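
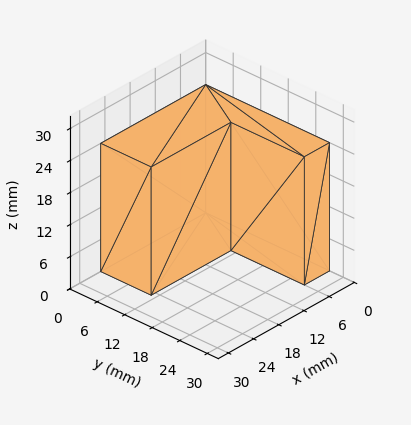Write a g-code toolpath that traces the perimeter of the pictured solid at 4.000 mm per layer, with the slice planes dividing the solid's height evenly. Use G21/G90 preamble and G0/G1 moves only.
Reading the render: the shape is an L-shaped prism: outer 25 × 27 mm, arm thicknesses ≈ 11 mm (horizontal) and 6 mm (vertical), extruded 24 mm in z (dimensions read to the nearest mm from the axis ticks). For the g-code, the solid's height is divided into equal slices at the stated Δz and each level perimeter traced with G1 moves after a G0 lift.

; perimeter-only toolpath
G21 ; units = mm
G90 ; absolute positioning
G28 ; home
; layer 1
G0 Z4.000
G0 X0.000 Y0.000
G1 X25.000 Y0.000
G1 X25.000 Y11.000
G1 X6.000 Y11.000
G1 X6.000 Y27.000
G1 X0.000 Y27.000
G1 X0.000 Y0.000
; layer 2
G0 Z8.000
G0 X0.000 Y0.000
G1 X25.000 Y0.000
G1 X25.000 Y11.000
G1 X6.000 Y11.000
G1 X6.000 Y27.000
G1 X0.000 Y27.000
G1 X0.000 Y0.000
; layer 3
G0 Z12.000
G0 X0.000 Y0.000
G1 X25.000 Y0.000
G1 X25.000 Y11.000
G1 X6.000 Y11.000
G1 X6.000 Y27.000
G1 X0.000 Y27.000
G1 X0.000 Y0.000
; layer 4
G0 Z16.000
G0 X0.000 Y0.000
G1 X25.000 Y0.000
G1 X25.000 Y11.000
G1 X6.000 Y11.000
G1 X6.000 Y27.000
G1 X0.000 Y27.000
G1 X0.000 Y0.000
; layer 5
G0 Z20.000
G0 X0.000 Y0.000
G1 X25.000 Y0.000
G1 X25.000 Y11.000
G1 X6.000 Y11.000
G1 X6.000 Y27.000
G1 X0.000 Y27.000
G1 X0.000 Y0.000
; layer 6
G0 Z24.000
G0 X0.000 Y0.000
G1 X25.000 Y0.000
G1 X25.000 Y11.000
G1 X6.000 Y11.000
G1 X6.000 Y27.000
G1 X0.000 Y27.000
G1 X0.000 Y0.000
M2 ; end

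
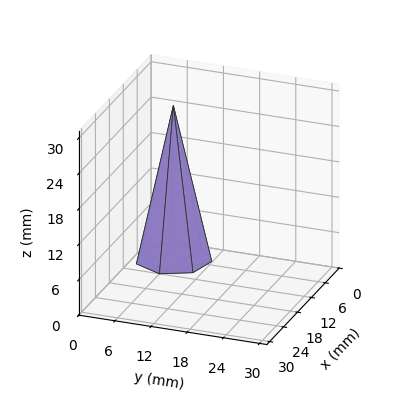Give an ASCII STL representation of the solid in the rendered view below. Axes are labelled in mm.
Reading the render: the shape is a regular 7-sided pyramid, base circumscribed radius ≈ 6 mm, apex at z ≈ 26 mm (dimensions read to the nearest mm from the axis ticks). For the STL, each face is triangulated and given an outward normal.

solid part
  facet normal 0.0000 0.0000 -1.0000
    outer loop
      vertex 4.66 11.85 0.00
      vertex 9.74 10.69 0.00
      vertex 12.00 6.00 0.00
    endloop
  endfacet
  facet normal 0.0000 0.0000 -1.0000
    outer loop
      vertex 0.59 8.60 0.00
      vertex 4.66 11.85 0.00
      vertex 12.00 6.00 0.00
    endloop
  endfacet
  facet normal 0.0000 0.0000 -1.0000
    outer loop
      vertex 0.59 3.40 0.00
      vertex 0.59 8.60 0.00
      vertex 12.00 6.00 0.00
    endloop
  endfacet
  facet normal 0.0000 0.0000 -1.0000
    outer loop
      vertex 4.66 0.15 0.00
      vertex 0.59 3.40 0.00
      vertex 12.00 6.00 0.00
    endloop
  endfacet
  facet normal 0.0000 0.0000 -1.0000
    outer loop
      vertex 9.74 1.31 0.00
      vertex 4.66 0.15 0.00
      vertex 12.00 6.00 0.00
    endloop
  endfacet
  facet normal 0.8820 0.4250 0.2035
    outer loop
      vertex 12.00 6.00 0.00
      vertex 9.74 10.69 0.00
      vertex 6.00 6.00 26.00
    endloop
  endfacet
  facet normal 0.2180 0.9545 0.2035
    outer loop
      vertex 9.74 10.69 0.00
      vertex 4.66 11.85 0.00
      vertex 6.00 6.00 26.00
    endloop
  endfacet
  facet normal -0.6109 0.7651 0.2036
    outer loop
      vertex 4.66 11.85 0.00
      vertex 0.59 8.60 0.00
      vertex 6.00 6.00 26.00
    endloop
  endfacet
  facet normal -0.9790 0.0000 0.2037
    outer loop
      vertex 0.59 8.60 0.00
      vertex 0.59 3.40 0.00
      vertex 6.00 6.00 26.00
    endloop
  endfacet
  facet normal -0.6109 -0.7651 0.2036
    outer loop
      vertex 0.59 3.40 0.00
      vertex 4.66 0.15 0.00
      vertex 6.00 6.00 26.00
    endloop
  endfacet
  facet normal 0.2180 -0.9545 0.2035
    outer loop
      vertex 4.66 0.15 0.00
      vertex 9.74 1.31 0.00
      vertex 6.00 6.00 26.00
    endloop
  endfacet
  facet normal 0.8820 -0.4250 0.2035
    outer loop
      vertex 9.74 1.31 0.00
      vertex 12.00 6.00 0.00
      vertex 6.00 6.00 26.00
    endloop
  endfacet
endsolid part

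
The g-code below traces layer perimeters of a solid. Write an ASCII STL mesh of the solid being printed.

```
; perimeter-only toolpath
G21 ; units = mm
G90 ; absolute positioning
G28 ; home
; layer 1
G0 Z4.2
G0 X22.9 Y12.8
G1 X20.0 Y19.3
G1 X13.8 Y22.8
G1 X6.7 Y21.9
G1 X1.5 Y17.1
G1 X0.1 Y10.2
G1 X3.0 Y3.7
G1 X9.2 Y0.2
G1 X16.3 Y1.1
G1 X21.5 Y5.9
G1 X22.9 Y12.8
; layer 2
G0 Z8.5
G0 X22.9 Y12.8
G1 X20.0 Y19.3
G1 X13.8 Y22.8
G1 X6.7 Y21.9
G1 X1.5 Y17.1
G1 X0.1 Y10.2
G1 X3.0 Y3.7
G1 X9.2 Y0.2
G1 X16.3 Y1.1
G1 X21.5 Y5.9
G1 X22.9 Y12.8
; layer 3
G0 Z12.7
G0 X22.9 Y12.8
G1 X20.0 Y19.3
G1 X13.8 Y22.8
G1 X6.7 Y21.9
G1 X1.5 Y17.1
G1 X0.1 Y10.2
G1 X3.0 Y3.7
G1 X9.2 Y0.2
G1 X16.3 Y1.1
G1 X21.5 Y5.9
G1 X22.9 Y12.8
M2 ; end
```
solid part
  facet normal 0.0000 0.0000 -1.0000
    outer loop
      vertex 13.8 22.8 0.0
      vertex 20.0 19.3 0.0
      vertex 22.9 12.8 0.0
    endloop
  endfacet
  facet normal 0.0000 0.0000 -1.0000
    outer loop
      vertex 6.7 21.9 0.0
      vertex 13.8 22.8 0.0
      vertex 22.9 12.8 0.0
    endloop
  endfacet
  facet normal 0.0000 0.0000 -1.0000
    outer loop
      vertex 1.5 17.1 0.0
      vertex 6.7 21.9 0.0
      vertex 22.9 12.8 0.0
    endloop
  endfacet
  facet normal 0.0000 0.0000 -1.0000
    outer loop
      vertex 0.1 10.2 0.0
      vertex 1.5 17.1 0.0
      vertex 22.9 12.8 0.0
    endloop
  endfacet
  facet normal 0.0000 0.0000 -1.0000
    outer loop
      vertex 3.0 3.7 0.0
      vertex 0.1 10.2 0.0
      vertex 22.9 12.8 0.0
    endloop
  endfacet
  facet normal 0.0000 0.0000 -1.0000
    outer loop
      vertex 9.2 0.2 0.0
      vertex 3.0 3.7 0.0
      vertex 22.9 12.8 0.0
    endloop
  endfacet
  facet normal 0.0000 0.0000 -1.0000
    outer loop
      vertex 16.3 1.1 0.0
      vertex 9.2 0.2 0.0
      vertex 22.9 12.8 0.0
    endloop
  endfacet
  facet normal 0.0000 0.0000 -1.0000
    outer loop
      vertex 21.5 5.9 0.0
      vertex 16.3 1.1 0.0
      vertex 22.9 12.8 0.0
    endloop
  endfacet
  facet normal 0.0000 0.0000 1.0000
    outer loop
      vertex 22.9 12.8 12.7
      vertex 20.0 19.3 12.7
      vertex 13.8 22.8 12.7
    endloop
  endfacet
  facet normal 0.0000 0.0000 1.0000
    outer loop
      vertex 22.9 12.8 12.7
      vertex 13.8 22.8 12.7
      vertex 6.7 21.9 12.7
    endloop
  endfacet
  facet normal 0.0000 0.0000 1.0000
    outer loop
      vertex 22.9 12.8 12.7
      vertex 6.7 21.9 12.7
      vertex 1.5 17.1 12.7
    endloop
  endfacet
  facet normal 0.0000 0.0000 1.0000
    outer loop
      vertex 22.9 12.8 12.7
      vertex 1.5 17.1 12.7
      vertex 0.1 10.2 12.7
    endloop
  endfacet
  facet normal 0.0000 0.0000 1.0000
    outer loop
      vertex 22.9 12.8 12.7
      vertex 0.1 10.2 12.7
      vertex 3.0 3.7 12.7
    endloop
  endfacet
  facet normal 0.0000 0.0000 1.0000
    outer loop
      vertex 22.9 12.8 12.7
      vertex 3.0 3.7 12.7
      vertex 9.2 0.2 12.7
    endloop
  endfacet
  facet normal 0.0000 0.0000 1.0000
    outer loop
      vertex 22.9 12.8 12.7
      vertex 9.2 0.2 12.7
      vertex 16.3 1.1 12.7
    endloop
  endfacet
  facet normal 0.0000 0.0000 1.0000
    outer loop
      vertex 22.9 12.8 12.7
      vertex 16.3 1.1 12.7
      vertex 21.5 5.9 12.7
    endloop
  endfacet
  facet normal 0.9132 0.4074 0.0000
    outer loop
      vertex 22.9 12.8 0.0
      vertex 20.0 19.3 0.0
      vertex 20.0 19.3 12.7
    endloop
  endfacet
  facet normal 0.9132 0.4074 0.0000
    outer loop
      vertex 22.9 12.8 0.0
      vertex 20.0 19.3 12.7
      vertex 22.9 12.8 12.7
    endloop
  endfacet
  facet normal 0.4916 0.8708 0.0000
    outer loop
      vertex 20.0 19.3 0.0
      vertex 13.8 22.8 0.0
      vertex 13.8 22.8 12.7
    endloop
  endfacet
  facet normal 0.4916 0.8708 0.0000
    outer loop
      vertex 20.0 19.3 0.0
      vertex 13.8 22.8 12.7
      vertex 20.0 19.3 12.7
    endloop
  endfacet
  facet normal -0.1258 0.9921 0.0000
    outer loop
      vertex 13.8 22.8 0.0
      vertex 6.7 21.9 0.0
      vertex 6.7 21.9 12.7
    endloop
  endfacet
  facet normal -0.1258 0.9921 0.0000
    outer loop
      vertex 13.8 22.8 0.0
      vertex 6.7 21.9 12.7
      vertex 13.8 22.8 12.7
    endloop
  endfacet
  facet normal -0.6783 0.7348 0.0000
    outer loop
      vertex 6.7 21.9 0.0
      vertex 1.5 17.1 0.0
      vertex 1.5 17.1 12.7
    endloop
  endfacet
  facet normal -0.6783 0.7348 0.0000
    outer loop
      vertex 6.7 21.9 0.0
      vertex 1.5 17.1 12.7
      vertex 6.7 21.9 12.7
    endloop
  endfacet
  facet normal -0.9800 0.1988 0.0000
    outer loop
      vertex 1.5 17.1 0.0
      vertex 0.1 10.2 0.0
      vertex 0.1 10.2 12.7
    endloop
  endfacet
  facet normal -0.9800 0.1988 0.0000
    outer loop
      vertex 1.5 17.1 0.0
      vertex 0.1 10.2 12.7
      vertex 1.5 17.1 12.7
    endloop
  endfacet
  facet normal -0.9132 -0.4074 0.0000
    outer loop
      vertex 0.1 10.2 0.0
      vertex 3.0 3.7 0.0
      vertex 3.0 3.7 12.7
    endloop
  endfacet
  facet normal -0.9132 -0.4074 0.0000
    outer loop
      vertex 0.1 10.2 0.0
      vertex 3.0 3.7 12.7
      vertex 0.1 10.2 12.7
    endloop
  endfacet
  facet normal -0.4916 -0.8708 0.0000
    outer loop
      vertex 3.0 3.7 0.0
      vertex 9.2 0.2 0.0
      vertex 9.2 0.2 12.7
    endloop
  endfacet
  facet normal -0.4916 -0.8708 0.0000
    outer loop
      vertex 3.0 3.7 0.0
      vertex 9.2 0.2 12.7
      vertex 3.0 3.7 12.7
    endloop
  endfacet
  facet normal 0.1258 -0.9921 0.0000
    outer loop
      vertex 9.2 0.2 0.0
      vertex 16.3 1.1 0.0
      vertex 16.3 1.1 12.7
    endloop
  endfacet
  facet normal 0.1258 -0.9921 0.0000
    outer loop
      vertex 9.2 0.2 0.0
      vertex 16.3 1.1 12.7
      vertex 9.2 0.2 12.7
    endloop
  endfacet
  facet normal 0.6783 -0.7348 0.0000
    outer loop
      vertex 16.3 1.1 0.0
      vertex 21.5 5.9 0.0
      vertex 21.5 5.9 12.7
    endloop
  endfacet
  facet normal 0.6783 -0.7348 0.0000
    outer loop
      vertex 16.3 1.1 0.0
      vertex 21.5 5.9 12.7
      vertex 16.3 1.1 12.7
    endloop
  endfacet
  facet normal 0.9800 -0.1988 0.0000
    outer loop
      vertex 21.5 5.9 0.0
      vertex 22.9 12.8 0.0
      vertex 22.9 12.8 12.7
    endloop
  endfacet
  facet normal 0.9800 -0.1988 0.0000
    outer loop
      vertex 21.5 5.9 0.0
      vertex 22.9 12.8 12.7
      vertex 21.5 5.9 12.7
    endloop
  endfacet
endsolid part

The G0 Z moves step by Δz≈4.2 mm. Every layer's G1 loop is the same polygon, so the solid is a straight extrusion of it from z=0 to z≈12.7. Closing with flat bottom and top caps and triangulating gives 36 facets — a regular 10-sided prism (a cylinder approximated with 10 flat sides), circumscribed radius ≈ 11.5 mm, height ≈ 12.7 mm.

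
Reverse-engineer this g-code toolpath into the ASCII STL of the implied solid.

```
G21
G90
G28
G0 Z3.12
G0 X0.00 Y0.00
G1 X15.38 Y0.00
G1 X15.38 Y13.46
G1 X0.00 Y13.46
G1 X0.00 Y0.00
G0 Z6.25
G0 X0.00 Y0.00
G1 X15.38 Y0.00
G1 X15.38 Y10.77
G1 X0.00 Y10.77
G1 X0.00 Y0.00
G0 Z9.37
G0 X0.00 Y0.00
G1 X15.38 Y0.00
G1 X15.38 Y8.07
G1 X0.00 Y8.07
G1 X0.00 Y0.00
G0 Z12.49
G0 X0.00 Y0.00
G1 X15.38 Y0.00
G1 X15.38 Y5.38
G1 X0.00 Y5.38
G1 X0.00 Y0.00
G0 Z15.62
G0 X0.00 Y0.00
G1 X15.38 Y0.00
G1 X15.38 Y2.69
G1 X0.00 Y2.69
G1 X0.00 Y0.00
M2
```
solid part
  facet normal 0.0000 0.0000 -1.0000
    outer loop
      vertex 15.38 16.15 0.00
      vertex 15.38 0.00 0.00
      vertex 0.00 0.00 0.00
    endloop
  endfacet
  facet normal 0.0000 0.0000 -1.0000
    outer loop
      vertex 0.00 16.15 0.00
      vertex 15.38 16.15 0.00
      vertex 0.00 0.00 0.00
    endloop
  endfacet
  facet normal 0.0000 -1.0000 0.0000
    outer loop
      vertex 0.00 0.00 0.00
      vertex 15.38 0.00 0.00
      vertex 15.38 0.00 18.74
    endloop
  endfacet
  facet normal 0.0000 -1.0000 0.0000
    outer loop
      vertex 0.00 0.00 0.00
      vertex 15.38 0.00 18.74
      vertex 0.00 0.00 18.74
    endloop
  endfacet
  facet normal 0.0000 0.7575 0.6528
    outer loop
      vertex 0.00 0.00 18.74
      vertex 15.38 0.00 18.74
      vertex 15.38 16.15 0.00
    endloop
  endfacet
  facet normal 0.0000 0.7575 0.6528
    outer loop
      vertex 0.00 0.00 18.74
      vertex 15.38 16.15 0.00
      vertex 0.00 16.15 0.00
    endloop
  endfacet
  facet normal -1.0000 0.0000 0.0000
    outer loop
      vertex 0.00 0.00 18.74
      vertex 0.00 16.15 0.00
      vertex 0.00 0.00 0.00
    endloop
  endfacet
  facet normal 1.0000 0.0000 0.0000
    outer loop
      vertex 15.38 0.00 0.00
      vertex 15.38 16.15 0.00
      vertex 15.38 0.00 18.74
    endloop
  endfacet
endsolid part

The G0 Z moves step by Δz≈3.12 mm. The G1 loops shrink linearly with z, so the solid tapers from its base footprint up to z≈18.7. Closing with a flat bottom cap and the tapered top and triangulating gives 8 facets — a wedge (ramp): 15.4 × 16.1 mm base, rising to 18.7 mm along the y=0 edge and sloping linearly to z=0 at y=16.1.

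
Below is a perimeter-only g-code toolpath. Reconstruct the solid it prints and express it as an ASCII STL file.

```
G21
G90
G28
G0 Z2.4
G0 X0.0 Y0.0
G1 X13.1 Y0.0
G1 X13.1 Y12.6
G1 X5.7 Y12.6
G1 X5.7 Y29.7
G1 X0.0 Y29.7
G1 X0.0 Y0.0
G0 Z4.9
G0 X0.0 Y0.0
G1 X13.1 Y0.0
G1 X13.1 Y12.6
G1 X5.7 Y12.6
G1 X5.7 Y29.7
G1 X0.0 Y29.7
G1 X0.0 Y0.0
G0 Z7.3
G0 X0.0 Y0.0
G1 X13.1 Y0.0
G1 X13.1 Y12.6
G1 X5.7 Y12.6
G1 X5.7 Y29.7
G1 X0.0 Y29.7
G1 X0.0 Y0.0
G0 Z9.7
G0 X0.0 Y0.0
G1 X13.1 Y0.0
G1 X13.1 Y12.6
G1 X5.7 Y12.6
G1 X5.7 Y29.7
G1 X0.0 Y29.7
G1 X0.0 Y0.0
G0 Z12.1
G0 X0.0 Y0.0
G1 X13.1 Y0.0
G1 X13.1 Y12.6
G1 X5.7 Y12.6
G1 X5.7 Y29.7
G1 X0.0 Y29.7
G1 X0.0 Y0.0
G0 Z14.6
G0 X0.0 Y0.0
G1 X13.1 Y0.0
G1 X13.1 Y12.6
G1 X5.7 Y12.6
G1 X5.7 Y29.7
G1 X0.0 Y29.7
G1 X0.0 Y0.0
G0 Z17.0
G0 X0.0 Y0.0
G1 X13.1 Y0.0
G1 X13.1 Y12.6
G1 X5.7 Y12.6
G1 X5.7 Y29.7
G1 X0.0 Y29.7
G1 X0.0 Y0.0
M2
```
solid part
  facet normal 0.0000 0.0000 -1.0000
    outer loop
      vertex 13.1 12.6 0.0
      vertex 13.1 0.0 0.0
      vertex 0.0 0.0 0.0
    endloop
  endfacet
  facet normal 0.0000 0.0000 -1.0000
    outer loop
      vertex 5.7 12.6 0.0
      vertex 13.1 12.6 0.0
      vertex 0.0 0.0 0.0
    endloop
  endfacet
  facet normal 0.0000 0.0000 -1.0000
    outer loop
      vertex 5.7 29.7 0.0
      vertex 5.7 12.6 0.0
      vertex 0.0 0.0 0.0
    endloop
  endfacet
  facet normal 0.0000 0.0000 -1.0000
    outer loop
      vertex 0.0 29.7 0.0
      vertex 5.7 29.7 0.0
      vertex 0.0 0.0 0.0
    endloop
  endfacet
  facet normal 0.0000 0.0000 1.0000
    outer loop
      vertex 0.0 0.0 17.0
      vertex 13.1 0.0 17.0
      vertex 13.1 12.6 17.0
    endloop
  endfacet
  facet normal 0.0000 0.0000 1.0000
    outer loop
      vertex 0.0 0.0 17.0
      vertex 13.1 12.6 17.0
      vertex 5.7 12.6 17.0
    endloop
  endfacet
  facet normal 0.0000 0.0000 1.0000
    outer loop
      vertex 0.0 0.0 17.0
      vertex 5.7 12.6 17.0
      vertex 5.7 29.7 17.0
    endloop
  endfacet
  facet normal 0.0000 0.0000 1.0000
    outer loop
      vertex 0.0 0.0 17.0
      vertex 5.7 29.7 17.0
      vertex 0.0 29.7 17.0
    endloop
  endfacet
  facet normal 0.0000 -1.0000 0.0000
    outer loop
      vertex 0.0 0.0 0.0
      vertex 13.1 0.0 0.0
      vertex 13.1 0.0 17.0
    endloop
  endfacet
  facet normal 0.0000 -1.0000 0.0000
    outer loop
      vertex 0.0 0.0 0.0
      vertex 13.1 0.0 17.0
      vertex 0.0 0.0 17.0
    endloop
  endfacet
  facet normal 1.0000 0.0000 0.0000
    outer loop
      vertex 13.1 0.0 0.0
      vertex 13.1 12.6 0.0
      vertex 13.1 12.6 17.0
    endloop
  endfacet
  facet normal 1.0000 0.0000 0.0000
    outer loop
      vertex 13.1 0.0 0.0
      vertex 13.1 12.6 17.0
      vertex 13.1 0.0 17.0
    endloop
  endfacet
  facet normal 0.0000 1.0000 0.0000
    outer loop
      vertex 13.1 12.6 0.0
      vertex 5.7 12.6 0.0
      vertex 5.7 12.6 17.0
    endloop
  endfacet
  facet normal 0.0000 1.0000 0.0000
    outer loop
      vertex 13.1 12.6 0.0
      vertex 5.7 12.6 17.0
      vertex 13.1 12.6 17.0
    endloop
  endfacet
  facet normal 1.0000 0.0000 0.0000
    outer loop
      vertex 5.7 12.6 0.0
      vertex 5.7 29.7 0.0
      vertex 5.7 29.7 17.0
    endloop
  endfacet
  facet normal 1.0000 0.0000 0.0000
    outer loop
      vertex 5.7 12.6 0.0
      vertex 5.7 29.7 17.0
      vertex 5.7 12.6 17.0
    endloop
  endfacet
  facet normal 0.0000 1.0000 0.0000
    outer loop
      vertex 5.7 29.7 0.0
      vertex 0.0 29.7 0.0
      vertex 0.0 29.7 17.0
    endloop
  endfacet
  facet normal 0.0000 1.0000 0.0000
    outer loop
      vertex 5.7 29.7 0.0
      vertex 0.0 29.7 17.0
      vertex 5.7 29.7 17.0
    endloop
  endfacet
  facet normal -1.0000 0.0000 0.0000
    outer loop
      vertex 0.0 29.7 0.0
      vertex 0.0 0.0 0.0
      vertex 0.0 0.0 17.0
    endloop
  endfacet
  facet normal -1.0000 0.0000 0.0000
    outer loop
      vertex 0.0 29.7 0.0
      vertex 0.0 0.0 17.0
      vertex 0.0 29.7 17.0
    endloop
  endfacet
endsolid part

The G0 Z moves step by Δz≈2.4 mm. Every layer's G1 loop is the same polygon, so the solid is a straight extrusion of it from z=0 to z≈17. Closing with flat bottom and top caps and triangulating gives 20 facets — an L-shaped prism: outer 13.1 × 29.7 mm, arm thicknesses ≈ 12.6 mm (horizontal) and 5.7 mm (vertical), extruded 17 mm in z.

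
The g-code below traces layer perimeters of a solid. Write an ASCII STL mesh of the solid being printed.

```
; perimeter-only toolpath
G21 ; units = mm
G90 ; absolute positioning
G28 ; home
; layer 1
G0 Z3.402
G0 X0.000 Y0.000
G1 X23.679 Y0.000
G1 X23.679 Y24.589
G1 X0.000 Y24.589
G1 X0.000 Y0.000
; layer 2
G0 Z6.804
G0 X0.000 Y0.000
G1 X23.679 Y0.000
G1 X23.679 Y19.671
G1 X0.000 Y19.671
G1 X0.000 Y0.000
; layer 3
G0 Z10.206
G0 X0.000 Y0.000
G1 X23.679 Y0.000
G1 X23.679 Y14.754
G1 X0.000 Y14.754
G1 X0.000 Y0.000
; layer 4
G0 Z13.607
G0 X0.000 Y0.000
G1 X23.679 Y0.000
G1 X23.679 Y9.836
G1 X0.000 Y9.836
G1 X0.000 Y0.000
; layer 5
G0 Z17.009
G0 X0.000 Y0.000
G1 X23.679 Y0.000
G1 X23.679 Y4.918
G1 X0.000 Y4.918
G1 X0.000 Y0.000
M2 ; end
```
solid part
  facet normal 0.0000 0.0000 -1.0000
    outer loop
      vertex 23.679 29.507 0.000
      vertex 23.679 0.000 0.000
      vertex 0.000 0.000 0.000
    endloop
  endfacet
  facet normal 0.0000 0.0000 -1.0000
    outer loop
      vertex 0.000 29.507 0.000
      vertex 23.679 29.507 0.000
      vertex 0.000 0.000 0.000
    endloop
  endfacet
  facet normal 0.0000 -1.0000 0.0000
    outer loop
      vertex 0.000 0.000 0.000
      vertex 23.679 0.000 0.000
      vertex 23.679 0.000 20.411
    endloop
  endfacet
  facet normal 0.0000 -1.0000 0.0000
    outer loop
      vertex 0.000 0.000 0.000
      vertex 23.679 0.000 20.411
      vertex 0.000 0.000 20.411
    endloop
  endfacet
  facet normal 0.0000 0.5689 0.8224
    outer loop
      vertex 0.000 0.000 20.411
      vertex 23.679 0.000 20.411
      vertex 23.679 29.507 0.000
    endloop
  endfacet
  facet normal 0.0000 0.5689 0.8224
    outer loop
      vertex 0.000 0.000 20.411
      vertex 23.679 29.507 0.000
      vertex 0.000 29.507 0.000
    endloop
  endfacet
  facet normal -1.0000 0.0000 0.0000
    outer loop
      vertex 0.000 0.000 20.411
      vertex 0.000 29.507 0.000
      vertex 0.000 0.000 0.000
    endloop
  endfacet
  facet normal 1.0000 0.0000 0.0000
    outer loop
      vertex 23.679 0.000 0.000
      vertex 23.679 29.507 0.000
      vertex 23.679 0.000 20.411
    endloop
  endfacet
endsolid part

The G0 Z moves step by Δz≈3.402 mm. The G1 loops shrink linearly with z, so the solid tapers from its base footprint up to z≈20.4. Closing with a flat bottom cap and the tapered top and triangulating gives 8 facets — a wedge (ramp): 23.7 × 29.5 mm base, rising to 20.4 mm along the y=0 edge and sloping linearly to z=0 at y=29.5.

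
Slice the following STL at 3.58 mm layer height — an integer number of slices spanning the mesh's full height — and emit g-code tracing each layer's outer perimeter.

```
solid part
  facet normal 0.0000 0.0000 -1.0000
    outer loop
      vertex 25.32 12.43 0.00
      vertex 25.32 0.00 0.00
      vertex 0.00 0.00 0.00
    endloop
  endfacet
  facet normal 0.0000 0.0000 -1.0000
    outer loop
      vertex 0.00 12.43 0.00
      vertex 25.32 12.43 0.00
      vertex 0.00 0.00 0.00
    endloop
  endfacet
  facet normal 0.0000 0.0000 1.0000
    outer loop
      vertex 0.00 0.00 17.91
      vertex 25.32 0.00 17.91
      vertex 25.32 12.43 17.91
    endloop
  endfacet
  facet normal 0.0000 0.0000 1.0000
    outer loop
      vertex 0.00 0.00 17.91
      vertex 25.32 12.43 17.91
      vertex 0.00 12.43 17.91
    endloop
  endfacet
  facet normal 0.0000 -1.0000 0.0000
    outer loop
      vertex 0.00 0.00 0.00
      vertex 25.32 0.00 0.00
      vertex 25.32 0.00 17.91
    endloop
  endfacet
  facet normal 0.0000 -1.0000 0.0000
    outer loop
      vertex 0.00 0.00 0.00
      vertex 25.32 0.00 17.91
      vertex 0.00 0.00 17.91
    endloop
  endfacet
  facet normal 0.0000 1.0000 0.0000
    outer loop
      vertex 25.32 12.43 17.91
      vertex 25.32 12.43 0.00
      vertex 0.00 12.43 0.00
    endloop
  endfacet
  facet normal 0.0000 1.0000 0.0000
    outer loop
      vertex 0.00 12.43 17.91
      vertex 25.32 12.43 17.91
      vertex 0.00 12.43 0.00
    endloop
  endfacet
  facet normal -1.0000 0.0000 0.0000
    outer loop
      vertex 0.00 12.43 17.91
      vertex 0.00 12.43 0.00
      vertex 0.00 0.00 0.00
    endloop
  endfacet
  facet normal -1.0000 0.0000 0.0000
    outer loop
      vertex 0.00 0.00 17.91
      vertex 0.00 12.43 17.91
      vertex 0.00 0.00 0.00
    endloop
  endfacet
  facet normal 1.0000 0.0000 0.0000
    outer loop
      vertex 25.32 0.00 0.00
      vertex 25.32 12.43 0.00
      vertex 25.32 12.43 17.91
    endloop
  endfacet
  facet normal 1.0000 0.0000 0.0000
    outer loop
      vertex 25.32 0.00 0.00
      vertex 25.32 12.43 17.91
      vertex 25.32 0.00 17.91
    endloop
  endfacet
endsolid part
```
; perimeter-only toolpath
G21 ; units = mm
G90 ; absolute positioning
G28 ; home
; layer 1
G0 Z3.58
G0 X0.00 Y0.00
G1 X25.32 Y0.00
G1 X25.32 Y12.43
G1 X0.00 Y12.43
G1 X0.00 Y0.00
; layer 2
G0 Z7.16
G0 X0.00 Y0.00
G1 X25.32 Y0.00
G1 X25.32 Y12.43
G1 X0.00 Y12.43
G1 X0.00 Y0.00
; layer 3
G0 Z10.75
G0 X0.00 Y0.00
G1 X25.32 Y0.00
G1 X25.32 Y12.43
G1 X0.00 Y12.43
G1 X0.00 Y0.00
; layer 4
G0 Z14.33
G0 X0.00 Y0.00
G1 X25.32 Y0.00
G1 X25.32 Y12.43
G1 X0.00 Y12.43
G1 X0.00 Y0.00
; layer 5
G0 Z17.91
G0 X0.00 Y0.00
G1 X25.32 Y0.00
G1 X25.32 Y12.43
G1 X0.00 Y12.43
G1 X0.00 Y0.00
M2 ; end

The solid is a rectangular box, roughly 25.3 × 12.4 mm footprint and 17.9 mm tall. Slicing at Δz = 3.58 mm — 5 equal slices spanning the solid's height, so layer i sits at z = i·h/5 — gives 5 non-empty perimeters. Each is a 4-segment closed polygon; G0 lifts to the layer z and rapids to the start vertex, then G1 traces the edges.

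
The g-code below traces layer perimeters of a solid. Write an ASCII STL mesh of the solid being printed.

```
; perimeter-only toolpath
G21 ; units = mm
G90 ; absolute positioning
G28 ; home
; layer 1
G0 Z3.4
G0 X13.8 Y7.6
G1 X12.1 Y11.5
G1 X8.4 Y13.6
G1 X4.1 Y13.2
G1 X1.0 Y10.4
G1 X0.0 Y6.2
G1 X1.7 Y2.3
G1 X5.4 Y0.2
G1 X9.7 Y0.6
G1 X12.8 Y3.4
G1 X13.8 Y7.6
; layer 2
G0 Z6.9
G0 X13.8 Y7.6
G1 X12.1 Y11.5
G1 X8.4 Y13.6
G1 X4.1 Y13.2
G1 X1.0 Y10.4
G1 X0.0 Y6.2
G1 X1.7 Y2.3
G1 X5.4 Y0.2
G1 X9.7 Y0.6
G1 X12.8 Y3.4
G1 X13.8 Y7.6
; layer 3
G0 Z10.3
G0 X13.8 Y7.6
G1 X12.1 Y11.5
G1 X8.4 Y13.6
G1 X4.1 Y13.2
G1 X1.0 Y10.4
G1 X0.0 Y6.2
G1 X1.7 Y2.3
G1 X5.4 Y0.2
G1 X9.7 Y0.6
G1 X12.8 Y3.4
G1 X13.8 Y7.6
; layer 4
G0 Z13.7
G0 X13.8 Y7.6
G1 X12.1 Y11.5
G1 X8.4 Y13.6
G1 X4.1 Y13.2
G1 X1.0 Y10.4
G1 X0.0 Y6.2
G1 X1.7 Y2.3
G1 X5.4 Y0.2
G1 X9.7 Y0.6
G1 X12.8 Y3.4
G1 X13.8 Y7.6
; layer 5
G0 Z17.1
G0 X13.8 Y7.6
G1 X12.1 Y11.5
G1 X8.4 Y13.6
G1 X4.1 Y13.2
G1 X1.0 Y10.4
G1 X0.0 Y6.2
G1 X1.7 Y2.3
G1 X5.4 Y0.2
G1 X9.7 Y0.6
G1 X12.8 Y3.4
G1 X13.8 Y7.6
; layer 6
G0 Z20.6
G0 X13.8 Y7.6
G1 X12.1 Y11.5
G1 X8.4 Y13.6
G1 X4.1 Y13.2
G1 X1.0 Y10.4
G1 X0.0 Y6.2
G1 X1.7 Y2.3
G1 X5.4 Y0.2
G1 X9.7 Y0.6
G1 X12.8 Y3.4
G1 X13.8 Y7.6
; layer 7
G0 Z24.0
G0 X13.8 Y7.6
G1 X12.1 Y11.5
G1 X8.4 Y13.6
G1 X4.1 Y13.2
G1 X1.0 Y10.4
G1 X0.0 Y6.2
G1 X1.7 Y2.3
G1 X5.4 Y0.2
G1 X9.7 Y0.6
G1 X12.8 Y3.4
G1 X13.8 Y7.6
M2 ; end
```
solid part
  facet normal 0.0000 0.0000 -1.0000
    outer loop
      vertex 8.4 13.6 0.0
      vertex 12.1 11.5 0.0
      vertex 13.8 7.6 0.0
    endloop
  endfacet
  facet normal 0.0000 0.0000 -1.0000
    outer loop
      vertex 4.1 13.2 0.0
      vertex 8.4 13.6 0.0
      vertex 13.8 7.6 0.0
    endloop
  endfacet
  facet normal 0.0000 0.0000 -1.0000
    outer loop
      vertex 1.0 10.4 0.0
      vertex 4.1 13.2 0.0
      vertex 13.8 7.6 0.0
    endloop
  endfacet
  facet normal 0.0000 0.0000 -1.0000
    outer loop
      vertex 0.0 6.2 0.0
      vertex 1.0 10.4 0.0
      vertex 13.8 7.6 0.0
    endloop
  endfacet
  facet normal 0.0000 0.0000 -1.0000
    outer loop
      vertex 1.7 2.3 0.0
      vertex 0.0 6.2 0.0
      vertex 13.8 7.6 0.0
    endloop
  endfacet
  facet normal 0.0000 0.0000 -1.0000
    outer loop
      vertex 5.4 0.2 0.0
      vertex 1.7 2.3 0.0
      vertex 13.8 7.6 0.0
    endloop
  endfacet
  facet normal 0.0000 0.0000 -1.0000
    outer loop
      vertex 9.7 0.6 0.0
      vertex 5.4 0.2 0.0
      vertex 13.8 7.6 0.0
    endloop
  endfacet
  facet normal 0.0000 0.0000 -1.0000
    outer loop
      vertex 12.8 3.4 0.0
      vertex 9.7 0.6 0.0
      vertex 13.8 7.6 0.0
    endloop
  endfacet
  facet normal 0.0000 0.0000 1.0000
    outer loop
      vertex 13.8 7.6 24.0
      vertex 12.1 11.5 24.0
      vertex 8.4 13.6 24.0
    endloop
  endfacet
  facet normal 0.0000 0.0000 1.0000
    outer loop
      vertex 13.8 7.6 24.0
      vertex 8.4 13.6 24.0
      vertex 4.1 13.2 24.0
    endloop
  endfacet
  facet normal 0.0000 0.0000 1.0000
    outer loop
      vertex 13.8 7.6 24.0
      vertex 4.1 13.2 24.0
      vertex 1.0 10.4 24.0
    endloop
  endfacet
  facet normal 0.0000 0.0000 1.0000
    outer loop
      vertex 13.8 7.6 24.0
      vertex 1.0 10.4 24.0
      vertex 0.0 6.2 24.0
    endloop
  endfacet
  facet normal 0.0000 0.0000 1.0000
    outer loop
      vertex 13.8 7.6 24.0
      vertex 0.0 6.2 24.0
      vertex 1.7 2.3 24.0
    endloop
  endfacet
  facet normal 0.0000 0.0000 1.0000
    outer loop
      vertex 13.8 7.6 24.0
      vertex 1.7 2.3 24.0
      vertex 5.4 0.2 24.0
    endloop
  endfacet
  facet normal 0.0000 0.0000 1.0000
    outer loop
      vertex 13.8 7.6 24.0
      vertex 5.4 0.2 24.0
      vertex 9.7 0.6 24.0
    endloop
  endfacet
  facet normal 0.0000 0.0000 1.0000
    outer loop
      vertex 13.8 7.6 24.0
      vertex 9.7 0.6 24.0
      vertex 12.8 3.4 24.0
    endloop
  endfacet
  facet normal 0.9167 0.3996 0.0000
    outer loop
      vertex 13.8 7.6 0.0
      vertex 12.1 11.5 0.0
      vertex 12.1 11.5 24.0
    endloop
  endfacet
  facet normal 0.9167 0.3996 0.0000
    outer loop
      vertex 13.8 7.6 0.0
      vertex 12.1 11.5 24.0
      vertex 13.8 7.6 24.0
    endloop
  endfacet
  facet normal 0.4936 0.8697 0.0000
    outer loop
      vertex 12.1 11.5 0.0
      vertex 8.4 13.6 0.0
      vertex 8.4 13.6 24.0
    endloop
  endfacet
  facet normal 0.4936 0.8697 0.0000
    outer loop
      vertex 12.1 11.5 0.0
      vertex 8.4 13.6 24.0
      vertex 12.1 11.5 24.0
    endloop
  endfacet
  facet normal -0.0926 0.9957 0.0000
    outer loop
      vertex 8.4 13.6 0.0
      vertex 4.1 13.2 0.0
      vertex 4.1 13.2 24.0
    endloop
  endfacet
  facet normal -0.0926 0.9957 0.0000
    outer loop
      vertex 8.4 13.6 0.0
      vertex 4.1 13.2 24.0
      vertex 8.4 13.6 24.0
    endloop
  endfacet
  facet normal -0.6703 0.7421 0.0000
    outer loop
      vertex 4.1 13.2 0.0
      vertex 1.0 10.4 0.0
      vertex 1.0 10.4 24.0
    endloop
  endfacet
  facet normal -0.6703 0.7421 0.0000
    outer loop
      vertex 4.1 13.2 0.0
      vertex 1.0 10.4 24.0
      vertex 4.1 13.2 24.0
    endloop
  endfacet
  facet normal -0.9728 0.2316 0.0000
    outer loop
      vertex 1.0 10.4 0.0
      vertex 0.0 6.2 0.0
      vertex 0.0 6.2 24.0
    endloop
  endfacet
  facet normal -0.9728 0.2316 0.0000
    outer loop
      vertex 1.0 10.4 0.0
      vertex 0.0 6.2 24.0
      vertex 1.0 10.4 24.0
    endloop
  endfacet
  facet normal -0.9167 -0.3996 0.0000
    outer loop
      vertex 0.0 6.2 0.0
      vertex 1.7 2.3 0.0
      vertex 1.7 2.3 24.0
    endloop
  endfacet
  facet normal -0.9167 -0.3996 0.0000
    outer loop
      vertex 0.0 6.2 0.0
      vertex 1.7 2.3 24.0
      vertex 0.0 6.2 24.0
    endloop
  endfacet
  facet normal -0.4936 -0.8697 0.0000
    outer loop
      vertex 1.7 2.3 0.0
      vertex 5.4 0.2 0.0
      vertex 5.4 0.2 24.0
    endloop
  endfacet
  facet normal -0.4936 -0.8697 0.0000
    outer loop
      vertex 1.7 2.3 0.0
      vertex 5.4 0.2 24.0
      vertex 1.7 2.3 24.0
    endloop
  endfacet
  facet normal 0.0926 -0.9957 0.0000
    outer loop
      vertex 5.4 0.2 0.0
      vertex 9.7 0.6 0.0
      vertex 9.7 0.6 24.0
    endloop
  endfacet
  facet normal 0.0926 -0.9957 0.0000
    outer loop
      vertex 5.4 0.2 0.0
      vertex 9.7 0.6 24.0
      vertex 5.4 0.2 24.0
    endloop
  endfacet
  facet normal 0.6703 -0.7421 0.0000
    outer loop
      vertex 9.7 0.6 0.0
      vertex 12.8 3.4 0.0
      vertex 12.8 3.4 24.0
    endloop
  endfacet
  facet normal 0.6703 -0.7421 0.0000
    outer loop
      vertex 9.7 0.6 0.0
      vertex 12.8 3.4 24.0
      vertex 9.7 0.6 24.0
    endloop
  endfacet
  facet normal 0.9728 -0.2316 0.0000
    outer loop
      vertex 12.8 3.4 0.0
      vertex 13.8 7.6 0.0
      vertex 13.8 7.6 24.0
    endloop
  endfacet
  facet normal 0.9728 -0.2316 0.0000
    outer loop
      vertex 12.8 3.4 0.0
      vertex 13.8 7.6 24.0
      vertex 12.8 3.4 24.0
    endloop
  endfacet
endsolid part

The G0 Z moves step by Δz≈3.4 mm. Every layer's G1 loop is the same polygon, so the solid is a straight extrusion of it from z=0 to z≈24. Closing with flat bottom and top caps and triangulating gives 36 facets — a regular 10-sided prism (a cylinder approximated with 10 flat sides), circumscribed radius ≈ 6.9 mm, height ≈ 24 mm.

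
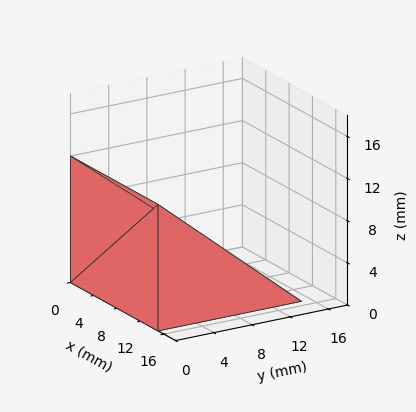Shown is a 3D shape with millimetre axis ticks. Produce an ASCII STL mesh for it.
Reading the render: the shape is a wedge (ramp): 15 × 15 mm base, rising to 12 mm along the y=0 edge and sloping linearly to z=0 at y=15 (dimensions read to the nearest mm from the axis ticks). For the STL, each face is triangulated and given an outward normal.

solid part
  facet normal 0.0000 0.0000 -1.0000
    outer loop
      vertex 15.0 15.0 0.0
      vertex 15.0 0.0 0.0
      vertex 0.0 0.0 0.0
    endloop
  endfacet
  facet normal 0.0000 0.0000 -1.0000
    outer loop
      vertex 0.0 15.0 0.0
      vertex 15.0 15.0 0.0
      vertex 0.0 0.0 0.0
    endloop
  endfacet
  facet normal 0.0000 -1.0000 0.0000
    outer loop
      vertex 0.0 0.0 0.0
      vertex 15.0 0.0 0.0
      vertex 15.0 0.0 12.0
    endloop
  endfacet
  facet normal 0.0000 -1.0000 0.0000
    outer loop
      vertex 0.0 0.0 0.0
      vertex 15.0 0.0 12.0
      vertex 0.0 0.0 12.0
    endloop
  endfacet
  facet normal 0.0000 0.6247 0.7809
    outer loop
      vertex 0.0 0.0 12.0
      vertex 15.0 0.0 12.0
      vertex 15.0 15.0 0.0
    endloop
  endfacet
  facet normal 0.0000 0.6247 0.7809
    outer loop
      vertex 0.0 0.0 12.0
      vertex 15.0 15.0 0.0
      vertex 0.0 15.0 0.0
    endloop
  endfacet
  facet normal -1.0000 0.0000 0.0000
    outer loop
      vertex 0.0 0.0 12.0
      vertex 0.0 15.0 0.0
      vertex 0.0 0.0 0.0
    endloop
  endfacet
  facet normal 1.0000 0.0000 0.0000
    outer loop
      vertex 15.0 0.0 0.0
      vertex 15.0 15.0 0.0
      vertex 15.0 0.0 12.0
    endloop
  endfacet
endsolid part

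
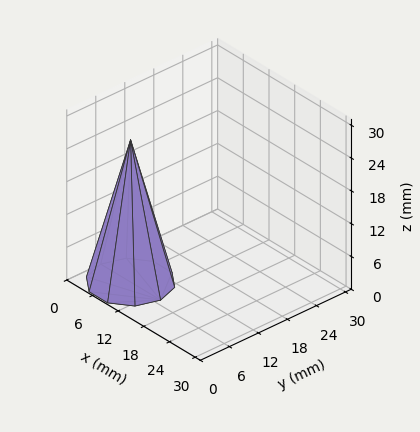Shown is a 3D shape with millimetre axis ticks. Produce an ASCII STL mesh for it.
Reading the render: the shape is a regular 10-sided pyramid, base circumscribed radius ≈ 7 mm, apex at z ≈ 26 mm (dimensions read to the nearest mm from the axis ticks). For the STL, each face is triangulated and given an outward normal.

solid part
  facet normal 0.0000 0.0000 -1.0000
    outer loop
      vertex 9.16 13.66 0.00
      vertex 12.66 11.11 0.00
      vertex 14.00 7.00 0.00
    endloop
  endfacet
  facet normal 0.0000 0.0000 -1.0000
    outer loop
      vertex 4.84 13.66 0.00
      vertex 9.16 13.66 0.00
      vertex 14.00 7.00 0.00
    endloop
  endfacet
  facet normal 0.0000 0.0000 -1.0000
    outer loop
      vertex 1.34 11.11 0.00
      vertex 4.84 13.66 0.00
      vertex 14.00 7.00 0.00
    endloop
  endfacet
  facet normal 0.0000 0.0000 -1.0000
    outer loop
      vertex 0.00 7.00 0.00
      vertex 1.34 11.11 0.00
      vertex 14.00 7.00 0.00
    endloop
  endfacet
  facet normal 0.0000 0.0000 -1.0000
    outer loop
      vertex 1.34 2.89 0.00
      vertex 0.00 7.00 0.00
      vertex 14.00 7.00 0.00
    endloop
  endfacet
  facet normal 0.0000 0.0000 -1.0000
    outer loop
      vertex 4.84 0.34 0.00
      vertex 1.34 2.89 0.00
      vertex 14.00 7.00 0.00
    endloop
  endfacet
  facet normal 0.0000 0.0000 -1.0000
    outer loop
      vertex 9.16 0.34 0.00
      vertex 4.84 0.34 0.00
      vertex 14.00 7.00 0.00
    endloop
  endfacet
  facet normal 0.0000 0.0000 -1.0000
    outer loop
      vertex 12.66 2.89 0.00
      vertex 9.16 0.34 0.00
      vertex 14.00 7.00 0.00
    endloop
  endfacet
  facet normal 0.9210 0.3003 0.2480
    outer loop
      vertex 14.00 7.00 0.00
      vertex 12.66 11.11 0.00
      vertex 7.00 7.00 26.00
    endloop
  endfacet
  facet normal 0.5705 0.7830 0.2480
    outer loop
      vertex 12.66 11.11 0.00
      vertex 9.16 13.66 0.00
      vertex 7.00 7.00 26.00
    endloop
  endfacet
  facet normal 0.0000 0.9687 0.2481
    outer loop
      vertex 9.16 13.66 0.00
      vertex 4.84 13.66 0.00
      vertex 7.00 7.00 26.00
    endloop
  endfacet
  facet normal -0.5705 0.7830 0.2480
    outer loop
      vertex 4.84 13.66 0.00
      vertex 1.34 11.11 0.00
      vertex 7.00 7.00 26.00
    endloop
  endfacet
  facet normal -0.9210 0.3003 0.2480
    outer loop
      vertex 1.34 11.11 0.00
      vertex 0.00 7.00 0.00
      vertex 7.00 7.00 26.00
    endloop
  endfacet
  facet normal -0.9210 -0.3003 0.2480
    outer loop
      vertex 0.00 7.00 0.00
      vertex 1.34 2.89 0.00
      vertex 7.00 7.00 26.00
    endloop
  endfacet
  facet normal -0.5705 -0.7830 0.2480
    outer loop
      vertex 1.34 2.89 0.00
      vertex 4.84 0.34 0.00
      vertex 7.00 7.00 26.00
    endloop
  endfacet
  facet normal 0.0000 -0.9687 0.2481
    outer loop
      vertex 4.84 0.34 0.00
      vertex 9.16 0.34 0.00
      vertex 7.00 7.00 26.00
    endloop
  endfacet
  facet normal 0.5705 -0.7830 0.2480
    outer loop
      vertex 9.16 0.34 0.00
      vertex 12.66 2.89 0.00
      vertex 7.00 7.00 26.00
    endloop
  endfacet
  facet normal 0.9210 -0.3003 0.2480
    outer loop
      vertex 12.66 2.89 0.00
      vertex 14.00 7.00 0.00
      vertex 7.00 7.00 26.00
    endloop
  endfacet
endsolid part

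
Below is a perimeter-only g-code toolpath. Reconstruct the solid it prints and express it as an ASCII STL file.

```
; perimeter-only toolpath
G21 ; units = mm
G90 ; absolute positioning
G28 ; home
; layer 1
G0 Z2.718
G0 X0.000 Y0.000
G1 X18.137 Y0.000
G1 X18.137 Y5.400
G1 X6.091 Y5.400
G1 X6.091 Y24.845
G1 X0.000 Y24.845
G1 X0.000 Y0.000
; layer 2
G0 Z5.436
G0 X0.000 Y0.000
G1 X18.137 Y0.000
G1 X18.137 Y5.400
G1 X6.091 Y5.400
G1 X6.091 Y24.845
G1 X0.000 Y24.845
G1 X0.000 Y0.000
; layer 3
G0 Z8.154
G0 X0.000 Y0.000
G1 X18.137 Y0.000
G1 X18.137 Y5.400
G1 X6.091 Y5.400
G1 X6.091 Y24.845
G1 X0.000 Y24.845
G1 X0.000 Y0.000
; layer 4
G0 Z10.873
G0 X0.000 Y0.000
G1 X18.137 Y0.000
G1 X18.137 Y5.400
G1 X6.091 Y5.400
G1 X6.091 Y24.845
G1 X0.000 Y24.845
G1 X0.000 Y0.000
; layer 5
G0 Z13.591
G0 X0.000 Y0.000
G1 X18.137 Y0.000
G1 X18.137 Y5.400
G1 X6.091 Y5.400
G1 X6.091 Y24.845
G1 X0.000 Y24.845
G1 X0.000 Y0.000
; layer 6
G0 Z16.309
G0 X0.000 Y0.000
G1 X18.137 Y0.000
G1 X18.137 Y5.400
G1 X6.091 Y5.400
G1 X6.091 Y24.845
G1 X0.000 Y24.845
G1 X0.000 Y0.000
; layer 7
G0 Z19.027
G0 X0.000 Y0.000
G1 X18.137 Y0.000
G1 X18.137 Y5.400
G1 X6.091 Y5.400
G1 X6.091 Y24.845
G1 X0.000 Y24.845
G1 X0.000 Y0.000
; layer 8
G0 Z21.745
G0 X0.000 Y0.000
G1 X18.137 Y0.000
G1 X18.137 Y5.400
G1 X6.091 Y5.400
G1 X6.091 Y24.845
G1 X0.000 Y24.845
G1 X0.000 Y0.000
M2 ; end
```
solid part
  facet normal 0.0000 0.0000 -1.0000
    outer loop
      vertex 18.137 5.400 0.000
      vertex 18.137 0.000 0.000
      vertex 0.000 0.000 0.000
    endloop
  endfacet
  facet normal 0.0000 0.0000 -1.0000
    outer loop
      vertex 6.091 5.400 0.000
      vertex 18.137 5.400 0.000
      vertex 0.000 0.000 0.000
    endloop
  endfacet
  facet normal 0.0000 0.0000 -1.0000
    outer loop
      vertex 6.091 24.845 0.000
      vertex 6.091 5.400 0.000
      vertex 0.000 0.000 0.000
    endloop
  endfacet
  facet normal 0.0000 0.0000 -1.0000
    outer loop
      vertex 0.000 24.845 0.000
      vertex 6.091 24.845 0.000
      vertex 0.000 0.000 0.000
    endloop
  endfacet
  facet normal 0.0000 0.0000 1.0000
    outer loop
      vertex 0.000 0.000 21.745
      vertex 18.137 0.000 21.745
      vertex 18.137 5.400 21.745
    endloop
  endfacet
  facet normal 0.0000 0.0000 1.0000
    outer loop
      vertex 0.000 0.000 21.745
      vertex 18.137 5.400 21.745
      vertex 6.091 5.400 21.745
    endloop
  endfacet
  facet normal 0.0000 0.0000 1.0000
    outer loop
      vertex 0.000 0.000 21.745
      vertex 6.091 5.400 21.745
      vertex 6.091 24.845 21.745
    endloop
  endfacet
  facet normal 0.0000 0.0000 1.0000
    outer loop
      vertex 0.000 0.000 21.745
      vertex 6.091 24.845 21.745
      vertex 0.000 24.845 21.745
    endloop
  endfacet
  facet normal 0.0000 -1.0000 0.0000
    outer loop
      vertex 0.000 0.000 0.000
      vertex 18.137 0.000 0.000
      vertex 18.137 0.000 21.745
    endloop
  endfacet
  facet normal 0.0000 -1.0000 0.0000
    outer loop
      vertex 0.000 0.000 0.000
      vertex 18.137 0.000 21.745
      vertex 0.000 0.000 21.745
    endloop
  endfacet
  facet normal 1.0000 0.0000 0.0000
    outer loop
      vertex 18.137 0.000 0.000
      vertex 18.137 5.400 0.000
      vertex 18.137 5.400 21.745
    endloop
  endfacet
  facet normal 1.0000 0.0000 0.0000
    outer loop
      vertex 18.137 0.000 0.000
      vertex 18.137 5.400 21.745
      vertex 18.137 0.000 21.745
    endloop
  endfacet
  facet normal 0.0000 1.0000 0.0000
    outer loop
      vertex 18.137 5.400 0.000
      vertex 6.091 5.400 0.000
      vertex 6.091 5.400 21.745
    endloop
  endfacet
  facet normal 0.0000 1.0000 0.0000
    outer loop
      vertex 18.137 5.400 0.000
      vertex 6.091 5.400 21.745
      vertex 18.137 5.400 21.745
    endloop
  endfacet
  facet normal 1.0000 0.0000 0.0000
    outer loop
      vertex 6.091 5.400 0.000
      vertex 6.091 24.845 0.000
      vertex 6.091 24.845 21.745
    endloop
  endfacet
  facet normal 1.0000 0.0000 0.0000
    outer loop
      vertex 6.091 5.400 0.000
      vertex 6.091 24.845 21.745
      vertex 6.091 5.400 21.745
    endloop
  endfacet
  facet normal 0.0000 1.0000 0.0000
    outer loop
      vertex 6.091 24.845 0.000
      vertex 0.000 24.845 0.000
      vertex 0.000 24.845 21.745
    endloop
  endfacet
  facet normal 0.0000 1.0000 0.0000
    outer loop
      vertex 6.091 24.845 0.000
      vertex 0.000 24.845 21.745
      vertex 6.091 24.845 21.745
    endloop
  endfacet
  facet normal -1.0000 0.0000 0.0000
    outer loop
      vertex 0.000 24.845 0.000
      vertex 0.000 0.000 0.000
      vertex 0.000 0.000 21.745
    endloop
  endfacet
  facet normal -1.0000 0.0000 0.0000
    outer loop
      vertex 0.000 24.845 0.000
      vertex 0.000 0.000 21.745
      vertex 0.000 24.845 21.745
    endloop
  endfacet
endsolid part

The G0 Z moves step by Δz≈2.718 mm. Every layer's G1 loop is the same polygon, so the solid is a straight extrusion of it from z=0 to z≈21.7. Closing with flat bottom and top caps and triangulating gives 20 facets — an L-shaped prism: outer 18.1 × 24.8 mm, arm thicknesses ≈ 5.4 mm (horizontal) and 6.09 mm (vertical), extruded 21.7 mm in z.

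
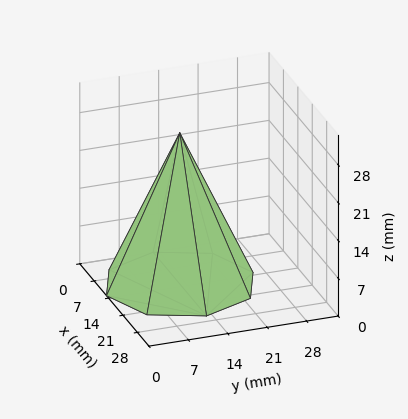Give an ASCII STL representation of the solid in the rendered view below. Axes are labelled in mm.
Reading the render: the shape is a regular 8-sided pyramid, base circumscribed radius ≈ 13 mm, apex at z ≈ 28 mm (dimensions read to the nearest mm from the axis ticks). For the STL, each face is triangulated and given an outward normal.

solid part
  facet normal 0.0000 0.0000 -1.0000
    outer loop
      vertex 13.000 26.000 0.000
      vertex 22.192 22.192 0.000
      vertex 26.000 13.000 0.000
    endloop
  endfacet
  facet normal 0.0000 0.0000 -1.0000
    outer loop
      vertex 3.808 22.192 0.000
      vertex 13.000 26.000 0.000
      vertex 26.000 13.000 0.000
    endloop
  endfacet
  facet normal 0.0000 0.0000 -1.0000
    outer loop
      vertex 0.000 13.000 0.000
      vertex 3.808 22.192 0.000
      vertex 26.000 13.000 0.000
    endloop
  endfacet
  facet normal 0.0000 0.0000 -1.0000
    outer loop
      vertex 3.808 3.808 0.000
      vertex 0.000 13.000 0.000
      vertex 26.000 13.000 0.000
    endloop
  endfacet
  facet normal 0.0000 0.0000 -1.0000
    outer loop
      vertex 13.000 0.000 0.000
      vertex 3.808 3.808 0.000
      vertex 26.000 13.000 0.000
    endloop
  endfacet
  facet normal 0.0000 0.0000 -1.0000
    outer loop
      vertex 22.192 3.808 0.000
      vertex 13.000 0.000 0.000
      vertex 26.000 13.000 0.000
    endloop
  endfacet
  facet normal 0.8490 0.3517 0.3942
    outer loop
      vertex 26.000 13.000 0.000
      vertex 22.192 22.192 0.000
      vertex 13.000 13.000 28.000
    endloop
  endfacet
  facet normal 0.3517 0.8490 0.3942
    outer loop
      vertex 22.192 22.192 0.000
      vertex 13.000 26.000 0.000
      vertex 13.000 13.000 28.000
    endloop
  endfacet
  facet normal -0.3517 0.8490 0.3942
    outer loop
      vertex 13.000 26.000 0.000
      vertex 3.808 22.192 0.000
      vertex 13.000 13.000 28.000
    endloop
  endfacet
  facet normal -0.8490 0.3517 0.3942
    outer loop
      vertex 3.808 22.192 0.000
      vertex 0.000 13.000 0.000
      vertex 13.000 13.000 28.000
    endloop
  endfacet
  facet normal -0.8490 -0.3517 0.3942
    outer loop
      vertex 0.000 13.000 0.000
      vertex 3.808 3.808 0.000
      vertex 13.000 13.000 28.000
    endloop
  endfacet
  facet normal -0.3517 -0.8490 0.3942
    outer loop
      vertex 3.808 3.808 0.000
      vertex 13.000 0.000 0.000
      vertex 13.000 13.000 28.000
    endloop
  endfacet
  facet normal 0.3517 -0.8490 0.3942
    outer loop
      vertex 13.000 0.000 0.000
      vertex 22.192 3.808 0.000
      vertex 13.000 13.000 28.000
    endloop
  endfacet
  facet normal 0.8490 -0.3517 0.3942
    outer loop
      vertex 22.192 3.808 0.000
      vertex 26.000 13.000 0.000
      vertex 13.000 13.000 28.000
    endloop
  endfacet
endsolid part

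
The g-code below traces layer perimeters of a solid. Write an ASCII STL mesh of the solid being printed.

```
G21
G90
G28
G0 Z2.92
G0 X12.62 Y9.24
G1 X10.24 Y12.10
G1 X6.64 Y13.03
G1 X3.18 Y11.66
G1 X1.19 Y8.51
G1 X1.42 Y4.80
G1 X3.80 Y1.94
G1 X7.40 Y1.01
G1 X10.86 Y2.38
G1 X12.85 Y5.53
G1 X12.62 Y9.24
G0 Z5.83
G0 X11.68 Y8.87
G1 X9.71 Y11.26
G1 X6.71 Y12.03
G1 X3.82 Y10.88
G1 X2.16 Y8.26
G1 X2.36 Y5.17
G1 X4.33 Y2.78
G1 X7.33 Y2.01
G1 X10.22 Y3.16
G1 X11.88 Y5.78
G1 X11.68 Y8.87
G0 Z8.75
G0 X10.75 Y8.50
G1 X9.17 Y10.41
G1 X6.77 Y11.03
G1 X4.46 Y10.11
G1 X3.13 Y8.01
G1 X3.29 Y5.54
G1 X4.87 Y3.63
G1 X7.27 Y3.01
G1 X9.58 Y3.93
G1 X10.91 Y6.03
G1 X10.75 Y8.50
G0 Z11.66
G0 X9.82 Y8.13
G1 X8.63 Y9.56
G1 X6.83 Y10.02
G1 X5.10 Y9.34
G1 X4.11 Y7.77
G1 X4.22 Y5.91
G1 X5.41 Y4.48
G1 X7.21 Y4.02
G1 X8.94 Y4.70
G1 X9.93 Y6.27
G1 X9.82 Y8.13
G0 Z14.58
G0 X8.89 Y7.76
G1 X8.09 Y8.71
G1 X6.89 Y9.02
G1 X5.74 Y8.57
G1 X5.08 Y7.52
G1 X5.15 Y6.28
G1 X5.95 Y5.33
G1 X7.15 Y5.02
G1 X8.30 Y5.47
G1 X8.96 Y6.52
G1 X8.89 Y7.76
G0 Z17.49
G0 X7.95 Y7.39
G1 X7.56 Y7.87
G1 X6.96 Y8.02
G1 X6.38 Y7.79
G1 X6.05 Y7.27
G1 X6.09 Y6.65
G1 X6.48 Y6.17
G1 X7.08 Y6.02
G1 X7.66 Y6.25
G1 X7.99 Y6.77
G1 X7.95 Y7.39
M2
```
solid part
  facet normal 0.0000 0.0000 -1.0000
    outer loop
      vertex 6.58 14.03 0.00
      vertex 10.78 12.95 0.00
      vertex 13.55 9.61 0.00
    endloop
  endfacet
  facet normal 0.0000 0.0000 -1.0000
    outer loop
      vertex 2.54 12.43 0.00
      vertex 6.58 14.03 0.00
      vertex 13.55 9.61 0.00
    endloop
  endfacet
  facet normal 0.0000 0.0000 -1.0000
    outer loop
      vertex 0.22 8.76 0.00
      vertex 2.54 12.43 0.00
      vertex 13.55 9.61 0.00
    endloop
  endfacet
  facet normal 0.0000 0.0000 -1.0000
    outer loop
      vertex 0.49 4.43 0.00
      vertex 0.22 8.76 0.00
      vertex 13.55 9.61 0.00
    endloop
  endfacet
  facet normal 0.0000 0.0000 -1.0000
    outer loop
      vertex 3.26 1.09 0.00
      vertex 0.49 4.43 0.00
      vertex 13.55 9.61 0.00
    endloop
  endfacet
  facet normal 0.0000 0.0000 -1.0000
    outer loop
      vertex 7.46 0.01 0.00
      vertex 3.26 1.09 0.00
      vertex 13.55 9.61 0.00
    endloop
  endfacet
  facet normal 0.0000 0.0000 -1.0000
    outer loop
      vertex 11.50 1.61 0.00
      vertex 7.46 0.01 0.00
      vertex 13.55 9.61 0.00
    endloop
  endfacet
  facet normal 0.0000 0.0000 -1.0000
    outer loop
      vertex 13.82 5.28 0.00
      vertex 11.50 1.61 0.00
      vertex 13.55 9.61 0.00
    endloop
  endfacet
  facet normal 0.7315 0.6067 0.3110
    outer loop
      vertex 13.55 9.61 0.00
      vertex 10.78 12.95 0.00
      vertex 7.02 7.02 20.41
    endloop
  endfacet
  facet normal 0.2367 0.9205 0.3110
    outer loop
      vertex 10.78 12.95 0.00
      vertex 6.58 14.03 0.00
      vertex 7.02 7.02 20.41
    endloop
  endfacet
  facet normal -0.3500 0.8836 0.3110
    outer loop
      vertex 6.58 14.03 0.00
      vertex 2.54 12.43 0.00
      vertex 7.02 7.02 20.41
    endloop
  endfacet
  facet normal -0.8034 0.5078 0.3110
    outer loop
      vertex 2.54 12.43 0.00
      vertex 0.22 8.76 0.00
      vertex 7.02 7.02 20.41
    endloop
  endfacet
  facet normal -0.9486 -0.0591 0.3110
    outer loop
      vertex 0.22 8.76 0.00
      vertex 0.49 4.43 0.00
      vertex 7.02 7.02 20.41
    endloop
  endfacet
  facet normal -0.7315 -0.6067 0.3110
    outer loop
      vertex 0.49 4.43 0.00
      vertex 3.26 1.09 0.00
      vertex 7.02 7.02 20.41
    endloop
  endfacet
  facet normal -0.2367 -0.9205 0.3110
    outer loop
      vertex 3.26 1.09 0.00
      vertex 7.46 0.01 0.00
      vertex 7.02 7.02 20.41
    endloop
  endfacet
  facet normal 0.3500 -0.8836 0.3110
    outer loop
      vertex 7.46 0.01 0.00
      vertex 11.50 1.61 0.00
      vertex 7.02 7.02 20.41
    endloop
  endfacet
  facet normal 0.8034 -0.5078 0.3110
    outer loop
      vertex 11.50 1.61 0.00
      vertex 13.82 5.28 0.00
      vertex 7.02 7.02 20.41
    endloop
  endfacet
  facet normal 0.9486 0.0591 0.3110
    outer loop
      vertex 13.82 5.28 0.00
      vertex 13.55 9.61 0.00
      vertex 7.02 7.02 20.41
    endloop
  endfacet
endsolid part

The G0 Z moves step by Δz≈2.92 mm. The G1 loops shrink linearly with z, so the solid tapers from its base footprint up to z≈20.4. Closing with a flat bottom cap and the tapered top and triangulating gives 18 facets — a regular 10-sided pyramid, base circumscribed radius ≈ 7.02 mm, apex at z ≈ 20.4 mm.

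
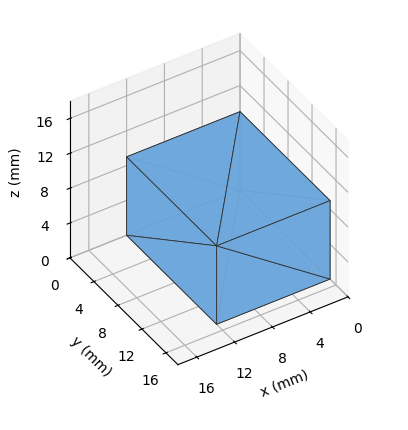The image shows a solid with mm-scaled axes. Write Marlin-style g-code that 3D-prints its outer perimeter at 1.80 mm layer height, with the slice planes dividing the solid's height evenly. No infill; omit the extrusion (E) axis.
Reading the render: the shape is a rectangular box, roughly 12 × 15 mm footprint and 9 mm tall (dimensions read to the nearest mm from the axis ticks). For the g-code, the solid's height is divided into equal slices at the stated Δz and each level perimeter traced with G1 moves after a G0 lift.

; perimeter-only toolpath
G21 ; units = mm
G90 ; absolute positioning
G28 ; home
; layer 1
G0 Z1.80
G0 X0.00 Y0.00
G1 X12.00 Y0.00
G1 X12.00 Y15.00
G1 X0.00 Y15.00
G1 X0.00 Y0.00
; layer 2
G0 Z3.60
G0 X0.00 Y0.00
G1 X12.00 Y0.00
G1 X12.00 Y15.00
G1 X0.00 Y15.00
G1 X0.00 Y0.00
; layer 3
G0 Z5.40
G0 X0.00 Y0.00
G1 X12.00 Y0.00
G1 X12.00 Y15.00
G1 X0.00 Y15.00
G1 X0.00 Y0.00
; layer 4
G0 Z7.20
G0 X0.00 Y0.00
G1 X12.00 Y0.00
G1 X12.00 Y15.00
G1 X0.00 Y15.00
G1 X0.00 Y0.00
; layer 5
G0 Z9.00
G0 X0.00 Y0.00
G1 X12.00 Y0.00
G1 X12.00 Y15.00
G1 X0.00 Y15.00
G1 X0.00 Y0.00
M2 ; end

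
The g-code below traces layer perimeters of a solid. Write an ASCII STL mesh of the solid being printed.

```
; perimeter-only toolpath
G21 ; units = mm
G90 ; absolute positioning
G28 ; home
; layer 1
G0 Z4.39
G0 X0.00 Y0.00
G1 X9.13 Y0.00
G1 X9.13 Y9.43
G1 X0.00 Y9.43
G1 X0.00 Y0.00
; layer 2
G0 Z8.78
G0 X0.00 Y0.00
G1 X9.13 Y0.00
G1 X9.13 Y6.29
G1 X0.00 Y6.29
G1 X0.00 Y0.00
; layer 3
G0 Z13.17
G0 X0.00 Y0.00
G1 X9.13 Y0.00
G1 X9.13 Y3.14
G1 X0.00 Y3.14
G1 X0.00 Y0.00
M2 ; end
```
solid part
  facet normal 0.0000 0.0000 -1.0000
    outer loop
      vertex 9.13 12.57 0.00
      vertex 9.13 0.00 0.00
      vertex 0.00 0.00 0.00
    endloop
  endfacet
  facet normal 0.0000 0.0000 -1.0000
    outer loop
      vertex 0.00 12.57 0.00
      vertex 9.13 12.57 0.00
      vertex 0.00 0.00 0.00
    endloop
  endfacet
  facet normal 0.0000 -1.0000 0.0000
    outer loop
      vertex 0.00 0.00 0.00
      vertex 9.13 0.00 0.00
      vertex 9.13 0.00 17.56
    endloop
  endfacet
  facet normal 0.0000 -1.0000 0.0000
    outer loop
      vertex 0.00 0.00 0.00
      vertex 9.13 0.00 17.56
      vertex 0.00 0.00 17.56
    endloop
  endfacet
  facet normal 0.0000 0.8131 0.5821
    outer loop
      vertex 0.00 0.00 17.56
      vertex 9.13 0.00 17.56
      vertex 9.13 12.57 0.00
    endloop
  endfacet
  facet normal 0.0000 0.8131 0.5821
    outer loop
      vertex 0.00 0.00 17.56
      vertex 9.13 12.57 0.00
      vertex 0.00 12.57 0.00
    endloop
  endfacet
  facet normal -1.0000 0.0000 0.0000
    outer loop
      vertex 0.00 0.00 17.56
      vertex 0.00 12.57 0.00
      vertex 0.00 0.00 0.00
    endloop
  endfacet
  facet normal 1.0000 0.0000 0.0000
    outer loop
      vertex 9.13 0.00 0.00
      vertex 9.13 12.57 0.00
      vertex 9.13 0.00 17.56
    endloop
  endfacet
endsolid part

The G0 Z moves step by Δz≈4.39 mm. The G1 loops shrink linearly with z, so the solid tapers from its base footprint up to z≈17.6. Closing with a flat bottom cap and the tapered top and triangulating gives 8 facets — a wedge (ramp): 9.13 × 12.6 mm base, rising to 17.6 mm along the y=0 edge and sloping linearly to z=0 at y=12.6.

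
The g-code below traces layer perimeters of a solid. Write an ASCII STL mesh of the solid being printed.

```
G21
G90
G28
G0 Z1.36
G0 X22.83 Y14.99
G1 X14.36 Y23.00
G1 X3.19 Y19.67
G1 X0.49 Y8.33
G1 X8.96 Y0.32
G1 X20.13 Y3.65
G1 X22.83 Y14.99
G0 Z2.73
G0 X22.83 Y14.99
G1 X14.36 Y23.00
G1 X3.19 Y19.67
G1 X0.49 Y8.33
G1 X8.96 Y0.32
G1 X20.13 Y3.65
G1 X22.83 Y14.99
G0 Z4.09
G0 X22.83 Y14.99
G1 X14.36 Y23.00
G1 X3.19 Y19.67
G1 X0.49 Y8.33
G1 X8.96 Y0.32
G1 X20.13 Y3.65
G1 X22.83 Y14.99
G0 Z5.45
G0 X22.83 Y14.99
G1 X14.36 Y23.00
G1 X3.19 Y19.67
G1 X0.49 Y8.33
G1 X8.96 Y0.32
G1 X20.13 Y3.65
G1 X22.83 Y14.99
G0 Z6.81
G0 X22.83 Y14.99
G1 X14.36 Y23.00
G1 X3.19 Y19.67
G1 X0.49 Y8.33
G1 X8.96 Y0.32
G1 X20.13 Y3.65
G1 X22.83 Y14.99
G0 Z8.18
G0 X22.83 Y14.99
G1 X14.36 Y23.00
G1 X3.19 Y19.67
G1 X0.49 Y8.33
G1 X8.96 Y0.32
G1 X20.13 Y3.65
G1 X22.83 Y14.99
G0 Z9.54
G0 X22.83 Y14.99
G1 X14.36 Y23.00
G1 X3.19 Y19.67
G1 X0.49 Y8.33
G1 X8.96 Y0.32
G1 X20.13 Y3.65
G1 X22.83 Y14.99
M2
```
solid part
  facet normal 0.0000 0.0000 -1.0000
    outer loop
      vertex 3.19 19.67 0.00
      vertex 14.36 23.00 0.00
      vertex 22.83 14.99 0.00
    endloop
  endfacet
  facet normal 0.0000 0.0000 -1.0000
    outer loop
      vertex 0.49 8.33 0.00
      vertex 3.19 19.67 0.00
      vertex 22.83 14.99 0.00
    endloop
  endfacet
  facet normal 0.0000 0.0000 -1.0000
    outer loop
      vertex 8.96 0.32 0.00
      vertex 0.49 8.33 0.00
      vertex 22.83 14.99 0.00
    endloop
  endfacet
  facet normal 0.0000 0.0000 -1.0000
    outer loop
      vertex 20.13 3.65 0.00
      vertex 8.96 0.32 0.00
      vertex 22.83 14.99 0.00
    endloop
  endfacet
  facet normal 0.0000 0.0000 1.0000
    outer loop
      vertex 22.83 14.99 9.54
      vertex 14.36 23.00 9.54
      vertex 3.19 19.67 9.54
    endloop
  endfacet
  facet normal 0.0000 0.0000 1.0000
    outer loop
      vertex 22.83 14.99 9.54
      vertex 3.19 19.67 9.54
      vertex 0.49 8.33 9.54
    endloop
  endfacet
  facet normal 0.0000 0.0000 1.0000
    outer loop
      vertex 22.83 14.99 9.54
      vertex 0.49 8.33 9.54
      vertex 8.96 0.32 9.54
    endloop
  endfacet
  facet normal 0.0000 0.0000 1.0000
    outer loop
      vertex 22.83 14.99 9.54
      vertex 8.96 0.32 9.54
      vertex 20.13 3.65 9.54
    endloop
  endfacet
  facet normal 0.6871 0.7266 0.0000
    outer loop
      vertex 22.83 14.99 0.00
      vertex 14.36 23.00 0.00
      vertex 14.36 23.00 9.54
    endloop
  endfacet
  facet normal 0.6871 0.7266 0.0000
    outer loop
      vertex 22.83 14.99 0.00
      vertex 14.36 23.00 9.54
      vertex 22.83 14.99 9.54
    endloop
  endfacet
  facet normal -0.2857 0.9583 0.0000
    outer loop
      vertex 14.36 23.00 0.00
      vertex 3.19 19.67 0.00
      vertex 3.19 19.67 9.54
    endloop
  endfacet
  facet normal -0.2857 0.9583 0.0000
    outer loop
      vertex 14.36 23.00 0.00
      vertex 3.19 19.67 9.54
      vertex 14.36 23.00 9.54
    endloop
  endfacet
  facet normal -0.9728 0.2316 0.0000
    outer loop
      vertex 3.19 19.67 0.00
      vertex 0.49 8.33 0.00
      vertex 0.49 8.33 9.54
    endloop
  endfacet
  facet normal -0.9728 0.2316 0.0000
    outer loop
      vertex 3.19 19.67 0.00
      vertex 0.49 8.33 9.54
      vertex 3.19 19.67 9.54
    endloop
  endfacet
  facet normal -0.6871 -0.7266 0.0000
    outer loop
      vertex 0.49 8.33 0.00
      vertex 8.96 0.32 0.00
      vertex 8.96 0.32 9.54
    endloop
  endfacet
  facet normal -0.6871 -0.7266 0.0000
    outer loop
      vertex 0.49 8.33 0.00
      vertex 8.96 0.32 9.54
      vertex 0.49 8.33 9.54
    endloop
  endfacet
  facet normal 0.2857 -0.9583 0.0000
    outer loop
      vertex 8.96 0.32 0.00
      vertex 20.13 3.65 0.00
      vertex 20.13 3.65 9.54
    endloop
  endfacet
  facet normal 0.2857 -0.9583 0.0000
    outer loop
      vertex 8.96 0.32 0.00
      vertex 20.13 3.65 9.54
      vertex 8.96 0.32 9.54
    endloop
  endfacet
  facet normal 0.9728 -0.2316 0.0000
    outer loop
      vertex 20.13 3.65 0.00
      vertex 22.83 14.99 0.00
      vertex 22.83 14.99 9.54
    endloop
  endfacet
  facet normal 0.9728 -0.2316 0.0000
    outer loop
      vertex 20.13 3.65 0.00
      vertex 22.83 14.99 9.54
      vertex 20.13 3.65 9.54
    endloop
  endfacet
endsolid part

The G0 Z moves step by Δz≈1.36 mm. Every layer's G1 loop is the same polygon, so the solid is a straight extrusion of it from z=0 to z≈9.54. Closing with flat bottom and top caps and triangulating gives 20 facets — a regular 6-sided prism (a cylinder approximated with 6 flat sides), circumscribed radius ≈ 11.7 mm, height ≈ 9.54 mm.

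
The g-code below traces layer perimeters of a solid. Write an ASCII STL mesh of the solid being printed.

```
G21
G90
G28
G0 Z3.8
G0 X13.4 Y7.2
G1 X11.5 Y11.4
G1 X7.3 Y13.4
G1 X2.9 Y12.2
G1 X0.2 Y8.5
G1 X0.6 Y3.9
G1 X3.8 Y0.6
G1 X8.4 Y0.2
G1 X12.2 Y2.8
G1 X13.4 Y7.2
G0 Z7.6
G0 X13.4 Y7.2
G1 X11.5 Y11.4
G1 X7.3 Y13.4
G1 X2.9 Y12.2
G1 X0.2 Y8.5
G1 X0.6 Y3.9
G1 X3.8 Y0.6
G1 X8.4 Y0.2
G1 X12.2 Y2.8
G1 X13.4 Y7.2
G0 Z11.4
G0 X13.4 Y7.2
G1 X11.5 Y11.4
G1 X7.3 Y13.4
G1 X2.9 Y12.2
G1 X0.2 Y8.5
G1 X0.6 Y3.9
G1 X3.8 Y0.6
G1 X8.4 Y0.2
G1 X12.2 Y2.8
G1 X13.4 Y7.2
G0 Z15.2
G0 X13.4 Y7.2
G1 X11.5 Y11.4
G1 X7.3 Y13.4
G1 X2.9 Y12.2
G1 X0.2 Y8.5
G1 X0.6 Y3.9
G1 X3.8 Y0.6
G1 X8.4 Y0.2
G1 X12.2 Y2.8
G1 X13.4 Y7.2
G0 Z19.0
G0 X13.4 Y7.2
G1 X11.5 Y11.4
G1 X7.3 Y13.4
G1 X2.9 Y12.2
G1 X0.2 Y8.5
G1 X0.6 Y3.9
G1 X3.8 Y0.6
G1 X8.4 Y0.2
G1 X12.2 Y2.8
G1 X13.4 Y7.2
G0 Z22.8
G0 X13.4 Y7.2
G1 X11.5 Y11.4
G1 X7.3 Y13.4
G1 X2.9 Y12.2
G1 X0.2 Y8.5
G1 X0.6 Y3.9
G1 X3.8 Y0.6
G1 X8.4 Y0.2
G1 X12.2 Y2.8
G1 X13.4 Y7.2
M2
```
solid part
  facet normal 0.0000 0.0000 -1.0000
    outer loop
      vertex 7.3 13.4 0.0
      vertex 11.5 11.4 0.0
      vertex 13.4 7.2 0.0
    endloop
  endfacet
  facet normal 0.0000 0.0000 -1.0000
    outer loop
      vertex 2.9 12.2 0.0
      vertex 7.3 13.4 0.0
      vertex 13.4 7.2 0.0
    endloop
  endfacet
  facet normal 0.0000 0.0000 -1.0000
    outer loop
      vertex 0.2 8.5 0.0
      vertex 2.9 12.2 0.0
      vertex 13.4 7.2 0.0
    endloop
  endfacet
  facet normal 0.0000 0.0000 -1.0000
    outer loop
      vertex 0.6 3.9 0.0
      vertex 0.2 8.5 0.0
      vertex 13.4 7.2 0.0
    endloop
  endfacet
  facet normal 0.0000 0.0000 -1.0000
    outer loop
      vertex 3.8 0.6 0.0
      vertex 0.6 3.9 0.0
      vertex 13.4 7.2 0.0
    endloop
  endfacet
  facet normal 0.0000 0.0000 -1.0000
    outer loop
      vertex 8.4 0.2 0.0
      vertex 3.8 0.6 0.0
      vertex 13.4 7.2 0.0
    endloop
  endfacet
  facet normal 0.0000 0.0000 -1.0000
    outer loop
      vertex 12.2 2.8 0.0
      vertex 8.4 0.2 0.0
      vertex 13.4 7.2 0.0
    endloop
  endfacet
  facet normal 0.0000 0.0000 1.0000
    outer loop
      vertex 13.4 7.2 22.8
      vertex 11.5 11.4 22.8
      vertex 7.3 13.4 22.8
    endloop
  endfacet
  facet normal 0.0000 0.0000 1.0000
    outer loop
      vertex 13.4 7.2 22.8
      vertex 7.3 13.4 22.8
      vertex 2.9 12.2 22.8
    endloop
  endfacet
  facet normal 0.0000 0.0000 1.0000
    outer loop
      vertex 13.4 7.2 22.8
      vertex 2.9 12.2 22.8
      vertex 0.2 8.5 22.8
    endloop
  endfacet
  facet normal 0.0000 0.0000 1.0000
    outer loop
      vertex 13.4 7.2 22.8
      vertex 0.2 8.5 22.8
      vertex 0.6 3.9 22.8
    endloop
  endfacet
  facet normal 0.0000 0.0000 1.0000
    outer loop
      vertex 13.4 7.2 22.8
      vertex 0.6 3.9 22.8
      vertex 3.8 0.6 22.8
    endloop
  endfacet
  facet normal 0.0000 0.0000 1.0000
    outer loop
      vertex 13.4 7.2 22.8
      vertex 3.8 0.6 22.8
      vertex 8.4 0.2 22.8
    endloop
  endfacet
  facet normal 0.0000 0.0000 1.0000
    outer loop
      vertex 13.4 7.2 22.8
      vertex 8.4 0.2 22.8
      vertex 12.2 2.8 22.8
    endloop
  endfacet
  facet normal 0.9111 0.4122 0.0000
    outer loop
      vertex 13.4 7.2 0.0
      vertex 11.5 11.4 0.0
      vertex 11.5 11.4 22.8
    endloop
  endfacet
  facet normal 0.9111 0.4122 0.0000
    outer loop
      vertex 13.4 7.2 0.0
      vertex 11.5 11.4 22.8
      vertex 13.4 7.2 22.8
    endloop
  endfacet
  facet normal 0.4299 0.9029 0.0000
    outer loop
      vertex 11.5 11.4 0.0
      vertex 7.3 13.4 0.0
      vertex 7.3 13.4 22.8
    endloop
  endfacet
  facet normal 0.4299 0.9029 0.0000
    outer loop
      vertex 11.5 11.4 0.0
      vertex 7.3 13.4 22.8
      vertex 11.5 11.4 22.8
    endloop
  endfacet
  facet normal -0.2631 0.9648 0.0000
    outer loop
      vertex 7.3 13.4 0.0
      vertex 2.9 12.2 0.0
      vertex 2.9 12.2 22.8
    endloop
  endfacet
  facet normal -0.2631 0.9648 0.0000
    outer loop
      vertex 7.3 13.4 0.0
      vertex 2.9 12.2 22.8
      vertex 7.3 13.4 22.8
    endloop
  endfacet
  facet normal -0.8078 0.5895 0.0000
    outer loop
      vertex 2.9 12.2 0.0
      vertex 0.2 8.5 0.0
      vertex 0.2 8.5 22.8
    endloop
  endfacet
  facet normal -0.8078 0.5895 0.0000
    outer loop
      vertex 2.9 12.2 0.0
      vertex 0.2 8.5 22.8
      vertex 2.9 12.2 22.8
    endloop
  endfacet
  facet normal -0.9962 -0.0866 0.0000
    outer loop
      vertex 0.2 8.5 0.0
      vertex 0.6 3.9 0.0
      vertex 0.6 3.9 22.8
    endloop
  endfacet
  facet normal -0.9962 -0.0866 0.0000
    outer loop
      vertex 0.2 8.5 0.0
      vertex 0.6 3.9 22.8
      vertex 0.2 8.5 22.8
    endloop
  endfacet
  facet normal -0.7179 -0.6961 0.0000
    outer loop
      vertex 0.6 3.9 0.0
      vertex 3.8 0.6 0.0
      vertex 3.8 0.6 22.8
    endloop
  endfacet
  facet normal -0.7179 -0.6961 0.0000
    outer loop
      vertex 0.6 3.9 0.0
      vertex 3.8 0.6 22.8
      vertex 0.6 3.9 22.8
    endloop
  endfacet
  facet normal -0.0866 -0.9962 0.0000
    outer loop
      vertex 3.8 0.6 0.0
      vertex 8.4 0.2 0.0
      vertex 8.4 0.2 22.8
    endloop
  endfacet
  facet normal -0.0866 -0.9962 0.0000
    outer loop
      vertex 3.8 0.6 0.0
      vertex 8.4 0.2 22.8
      vertex 3.8 0.6 22.8
    endloop
  endfacet
  facet normal 0.5647 -0.8253 0.0000
    outer loop
      vertex 8.4 0.2 0.0
      vertex 12.2 2.8 0.0
      vertex 12.2 2.8 22.8
    endloop
  endfacet
  facet normal 0.5647 -0.8253 0.0000
    outer loop
      vertex 8.4 0.2 0.0
      vertex 12.2 2.8 22.8
      vertex 8.4 0.2 22.8
    endloop
  endfacet
  facet normal 0.9648 -0.2631 0.0000
    outer loop
      vertex 12.2 2.8 0.0
      vertex 13.4 7.2 0.0
      vertex 13.4 7.2 22.8
    endloop
  endfacet
  facet normal 0.9648 -0.2631 0.0000
    outer loop
      vertex 12.2 2.8 0.0
      vertex 13.4 7.2 22.8
      vertex 12.2 2.8 22.8
    endloop
  endfacet
endsolid part

The G0 Z moves step by Δz≈3.8 mm. Every layer's G1 loop is the same polygon, so the solid is a straight extrusion of it from z=0 to z≈22.8. Closing with flat bottom and top caps and triangulating gives 32 facets — a regular 9-sided prism (a cylinder approximated with 9 flat sides), circumscribed radius ≈ 6.7 mm, height ≈ 22.8 mm.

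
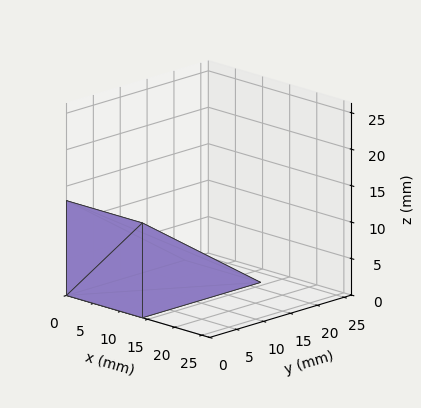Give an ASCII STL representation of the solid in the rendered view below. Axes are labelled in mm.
Reading the render: the shape is a wedge (ramp): 14 × 22 mm base, rising to 13 mm along the y=0 edge and sloping linearly to z=0 at y=22 (dimensions read to the nearest mm from the axis ticks). For the STL, each face is triangulated and given an outward normal.

solid part
  facet normal 0.0000 0.0000 -1.0000
    outer loop
      vertex 14.0 22.0 0.0
      vertex 14.0 0.0 0.0
      vertex 0.0 0.0 0.0
    endloop
  endfacet
  facet normal 0.0000 0.0000 -1.0000
    outer loop
      vertex 0.0 22.0 0.0
      vertex 14.0 22.0 0.0
      vertex 0.0 0.0 0.0
    endloop
  endfacet
  facet normal 0.0000 -1.0000 0.0000
    outer loop
      vertex 0.0 0.0 0.0
      vertex 14.0 0.0 0.0
      vertex 14.0 0.0 13.0
    endloop
  endfacet
  facet normal 0.0000 -1.0000 0.0000
    outer loop
      vertex 0.0 0.0 0.0
      vertex 14.0 0.0 13.0
      vertex 0.0 0.0 13.0
    endloop
  endfacet
  facet normal 0.0000 0.5087 0.8609
    outer loop
      vertex 0.0 0.0 13.0
      vertex 14.0 0.0 13.0
      vertex 14.0 22.0 0.0
    endloop
  endfacet
  facet normal 0.0000 0.5087 0.8609
    outer loop
      vertex 0.0 0.0 13.0
      vertex 14.0 22.0 0.0
      vertex 0.0 22.0 0.0
    endloop
  endfacet
  facet normal -1.0000 0.0000 0.0000
    outer loop
      vertex 0.0 0.0 13.0
      vertex 0.0 22.0 0.0
      vertex 0.0 0.0 0.0
    endloop
  endfacet
  facet normal 1.0000 0.0000 0.0000
    outer loop
      vertex 14.0 0.0 0.0
      vertex 14.0 22.0 0.0
      vertex 14.0 0.0 13.0
    endloop
  endfacet
endsolid part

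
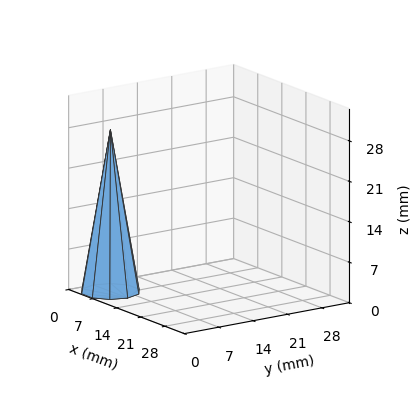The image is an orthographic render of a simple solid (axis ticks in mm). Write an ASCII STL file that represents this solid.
Reading the render: the shape is a regular 10-sided pyramid, base circumscribed radius ≈ 5 mm, apex at z ≈ 28 mm (dimensions read to the nearest mm from the axis ticks). For the STL, each face is triangulated and given an outward normal.

solid part
  facet normal 0.0000 0.0000 -1.0000
    outer loop
      vertex 6.545 9.755 0.000
      vertex 9.045 7.939 0.000
      vertex 10.000 5.000 0.000
    endloop
  endfacet
  facet normal 0.0000 0.0000 -1.0000
    outer loop
      vertex 3.455 9.755 0.000
      vertex 6.545 9.755 0.000
      vertex 10.000 5.000 0.000
    endloop
  endfacet
  facet normal 0.0000 0.0000 -1.0000
    outer loop
      vertex 0.955 7.939 0.000
      vertex 3.455 9.755 0.000
      vertex 10.000 5.000 0.000
    endloop
  endfacet
  facet normal 0.0000 0.0000 -1.0000
    outer loop
      vertex 0.000 5.000 0.000
      vertex 0.955 7.939 0.000
      vertex 10.000 5.000 0.000
    endloop
  endfacet
  facet normal 0.0000 0.0000 -1.0000
    outer loop
      vertex 0.955 2.061 0.000
      vertex 0.000 5.000 0.000
      vertex 10.000 5.000 0.000
    endloop
  endfacet
  facet normal 0.0000 0.0000 -1.0000
    outer loop
      vertex 3.455 0.245 0.000
      vertex 0.955 2.061 0.000
      vertex 10.000 5.000 0.000
    endloop
  endfacet
  facet normal 0.0000 0.0000 -1.0000
    outer loop
      vertex 6.545 0.245 0.000
      vertex 3.455 0.245 0.000
      vertex 10.000 5.000 0.000
    endloop
  endfacet
  facet normal 0.0000 0.0000 -1.0000
    outer loop
      vertex 9.045 2.061 0.000
      vertex 6.545 0.245 0.000
      vertex 10.000 5.000 0.000
    endloop
  endfacet
  facet normal 0.9376 0.3047 0.1674
    outer loop
      vertex 10.000 5.000 0.000
      vertex 9.045 7.939 0.000
      vertex 5.000 5.000 28.000
    endloop
  endfacet
  facet normal 0.5794 0.7977 0.1674
    outer loop
      vertex 9.045 7.939 0.000
      vertex 6.545 9.755 0.000
      vertex 5.000 5.000 28.000
    endloop
  endfacet
  facet normal 0.0000 0.9859 0.1674
    outer loop
      vertex 6.545 9.755 0.000
      vertex 3.455 9.755 0.000
      vertex 5.000 5.000 28.000
    endloop
  endfacet
  facet normal -0.5794 0.7977 0.1674
    outer loop
      vertex 3.455 9.755 0.000
      vertex 0.955 7.939 0.000
      vertex 5.000 5.000 28.000
    endloop
  endfacet
  facet normal -0.9376 0.3047 0.1674
    outer loop
      vertex 0.955 7.939 0.000
      vertex 0.000 5.000 0.000
      vertex 5.000 5.000 28.000
    endloop
  endfacet
  facet normal -0.9376 -0.3047 0.1674
    outer loop
      vertex 0.000 5.000 0.000
      vertex 0.955 2.061 0.000
      vertex 5.000 5.000 28.000
    endloop
  endfacet
  facet normal -0.5794 -0.7977 0.1674
    outer loop
      vertex 0.955 2.061 0.000
      vertex 3.455 0.245 0.000
      vertex 5.000 5.000 28.000
    endloop
  endfacet
  facet normal 0.0000 -0.9859 0.1674
    outer loop
      vertex 3.455 0.245 0.000
      vertex 6.545 0.245 0.000
      vertex 5.000 5.000 28.000
    endloop
  endfacet
  facet normal 0.5794 -0.7977 0.1674
    outer loop
      vertex 6.545 0.245 0.000
      vertex 9.045 2.061 0.000
      vertex 5.000 5.000 28.000
    endloop
  endfacet
  facet normal 0.9376 -0.3047 0.1674
    outer loop
      vertex 9.045 2.061 0.000
      vertex 10.000 5.000 0.000
      vertex 5.000 5.000 28.000
    endloop
  endfacet
endsolid part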